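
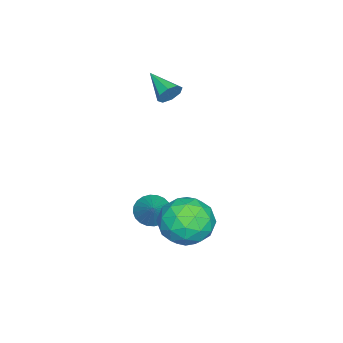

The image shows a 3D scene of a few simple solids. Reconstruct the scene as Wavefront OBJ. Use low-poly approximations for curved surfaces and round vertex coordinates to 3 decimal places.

v -1.387 1.522 0.82
v -1.072 1.552 1.33
v -2.153 0.378 1.36
v -1.451 1.811 1.342
v -1.792 1.902 1.048
v -1.896 1.77 0.621
v -1.701 1.493 0.31
v -1.322 1.233 0.298
v -0.981 1.143 0.592
v -0.877 1.275 1.019
v 2.437 4.64 -2.799
v 3.256 4.517 -1.932
v 3.344 3.283 -3.848
v 4.163 3.16 -2.981
v 3.036 2.795 -2.797
v 2.476 3.633 -2.149
v 4.124 4.167 -3.631
v 3.564 5.005 -2.983
v 4.299 4.224 -2.447
v 3.626 3.377 -1.931
v 2.974 4.423 -3.849
v 2.301 3.576 -3.333
v 2.767 4.697 -2.273
v 3.833 3.103 -3.507
v 3.17 2.888 -3.398
v 3.652 2.816 -2.889
v 2.309 4.178 -2.401
v 2.79 4.106 -1.891
v 2.66 3.094 -2.4
v 3.81 3.694 -3.889
v 4.291 3.622 -3.379
v 2.948 4.984 -2.891
v 3.43 4.912 -2.382
v 3.94 4.706 -3.38
v 3.862 4.453 -2.067
v 4.394 3.656 -2.683
v 4.372 4.247 -3.065
v 4.042 4.74 -2.684
v 3.466 3.955 -1.764
v 3.999 3.158 -2.38
v 3.337 2.943 -2.272
v 3.007 3.436 -1.891
v 4.079 3.783 -2.066
v 2.601 4.642 -3.4
v 3.134 3.845 -4.016
v 3.593 4.364 -3.889
v 3.263 4.857 -3.508
v 2.206 4.144 -3.097
v 2.738 3.347 -3.713
v 2.558 3.06 -3.096
v 2.228 3.553 -2.715
v 2.521 4.017 -3.714
v 1.763 1.925 -3.922
v 2.297 1.901 -4.462
v 2.797 2.375 -2.918
v 2.201 2.18 -4.488
v 2.038 2.42 -4.428
v 1.833 2.585 -4.291
v 1.618 2.65 -4.098
v 1.424 2.604 -3.878
v 1.282 2.454 -3.664
v 1.214 2.224 -3.49
v 1.228 1.949 -3.382
v 1.325 1.67 -3.356
v 1.488 1.429 -3.416
v 1.692 1.264 -3.553
v 1.908 1.2 -3.746
v 2.101 1.246 -3.966
v 2.243 1.395 -4.179
v 2.312 1.625 -4.353
f 2 1 4
f 2 4 3
f 4 1 5
f 4 5 3
f 5 1 6
f 5 6 3
f 6 1 7
f 6 7 3
f 7 1 8
f 7 8 3
f 8 1 9
f 8 9 3
f 9 1 10
f 9 10 3
f 10 1 2
f 10 2 3
f 11 48 27
f 48 22 51
f 27 51 16
f 48 51 27
f 11 27 23
f 27 16 28
f 23 28 12
f 27 28 23
f 11 23 32
f 23 12 33
f 32 33 18
f 23 33 32
f 11 32 44
f 32 18 47
f 44 47 21
f 32 47 44
f 11 44 48
f 44 21 52
f 48 52 22
f 44 52 48
f 12 28 39
f 28 16 42
f 39 42 20
f 28 42 39
f 16 51 29
f 51 22 50
f 29 50 15
f 51 50 29
f 22 52 49
f 52 21 45
f 49 45 13
f 52 45 49
f 21 47 46
f 47 18 34
f 46 34 17
f 47 34 46
f 18 33 38
f 33 12 35
f 38 35 19
f 33 35 38
f 14 40 26
f 40 20 41
f 26 41 15
f 40 41 26
f 14 26 24
f 26 15 25
f 24 25 13
f 26 25 24
f 14 24 31
f 24 13 30
f 31 30 17
f 24 30 31
f 14 31 36
f 31 17 37
f 36 37 19
f 31 37 36
f 14 36 40
f 36 19 43
f 40 43 20
f 36 43 40
f 15 41 29
f 41 20 42
f 29 42 16
f 41 42 29
f 13 25 49
f 25 15 50
f 49 50 22
f 25 50 49
f 17 30 46
f 30 13 45
f 46 45 21
f 30 45 46
f 19 37 38
f 37 17 34
f 38 34 18
f 37 34 38
f 20 43 39
f 43 19 35
f 39 35 12
f 43 35 39
f 54 53 56
f 54 56 55
f 56 53 57
f 56 57 55
f 57 53 58
f 57 58 55
f 58 53 59
f 58 59 55
f 59 53 60
f 59 60 55
f 60 53 61
f 60 61 55
f 61 53 62
f 61 62 55
f 62 53 63
f 62 63 55
f 63 53 64
f 63 64 55
f 64 53 65
f 64 65 55
f 65 53 66
f 65 66 55
f 66 53 67
f 66 67 55
f 67 53 68
f 67 68 55
f 68 53 69
f 68 69 55
f 69 53 70
f 69 70 55
f 70 53 54
f 70 54 55



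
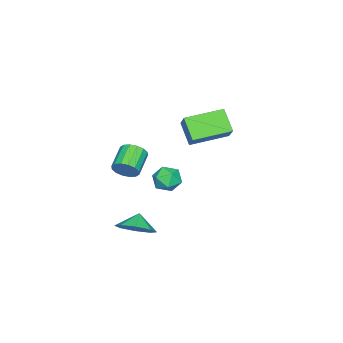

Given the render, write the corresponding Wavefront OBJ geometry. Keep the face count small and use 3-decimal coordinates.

v 0.964 2.795 1.456
v 0.317 1.999 2.495
v -0.451 4.332 1.753
v -1.098 3.535 2.791
v 1.838 3.405 2.469
v 1.191 2.608 3.507
v 0.423 4.941 2.765
v -0.224 4.145 3.804
v 3.319 0.943 -3.962
v 4.028 1.332 -3.23
v 2.641 0.817 -3.238
v 3.556 1.931 -3.567
v 2.945 1.953 -4.135
v 2.554 1.383 -4.602
v 2.61 0.555 -4.694
v 3.082 -0.044 -4.357
v 3.693 -0.066 -3.789
v 4.084 0.504 -3.322
v 4.436 0.997 1.096
v 4.688 1.301 1.71
v 3.417 1.127 2.318
v 3.164 0.823 1.704
v 4.551 1.589 1.507
v 3.28 1.415 2.115
v 4.384 1.718 1.194
v 3.113 1.545 1.802
v 4.23 1.654 0.855
v 2.959 1.481 1.463
v 4.132 1.414 0.58
v 2.86 1.241 1.188
v 4.114 1.062 0.444
v 2.843 0.889 1.052
v 4.183 0.693 0.482
v 2.912 0.519 1.09
v 4.32 0.405 0.685
v 3.049 0.231 1.293
v 4.487 0.275 0.998
v 3.216 0.102 1.606
v 4.641 0.339 1.337
v 3.37 0.166 1.945
v 4.74 0.579 1.612
v 3.468 0.406 2.22
v 4.757 0.931 1.748
v 3.486 0.758 2.356
v -2.859 0.338 -3.322
v -2.318 0.816 -3.867
v -2.202 -0.896 -3.753
v -1.661 -0.418 -4.298
v -1.571 -0.352 -3.4
v -1.978 0.41 -3.134
v -2.542 -0.49 -4.486
v -2.949 0.272 -4.22
v -2.122 0.304 -4.586
v -1.522 0.389 -3.915
v -2.998 -0.469 -3.705
v -2.398 -0.384 -3.034
f 2 4 1
f 5 2 1
f 1 4 3
f 3 5 1
f 2 8 4
f 6 2 5
f 6 8 2
f 4 8 3
f 7 5 3
f 3 8 7
f 7 6 5
f 8 6 7
f 10 9 12
f 10 12 11
f 12 9 13
f 12 13 11
f 13 9 14
f 13 14 11
f 14 9 15
f 14 15 11
f 15 9 16
f 15 16 11
f 16 9 17
f 16 17 11
f 17 9 18
f 17 18 11
f 18 9 10
f 18 10 11
f 20 19 23
f 20 23 21
f 21 23 24
f 21 24 22
f 23 19 25
f 23 25 24
f 24 25 26
f 24 26 22
f 25 19 27
f 25 27 26
f 26 27 28
f 26 28 22
f 27 19 29
f 27 29 28
f 28 29 30
f 28 30 22
f 29 19 31
f 29 31 30
f 30 31 32
f 30 32 22
f 31 19 33
f 31 33 32
f 32 33 34
f 32 34 22
f 33 19 35
f 33 35 34
f 34 35 36
f 34 36 22
f 35 19 37
f 35 37 36
f 36 37 38
f 36 38 22
f 37 19 39
f 37 39 38
f 38 39 40
f 38 40 22
f 39 19 41
f 39 41 40
f 40 41 42
f 40 42 22
f 41 19 43
f 41 43 42
f 42 43 44
f 42 44 22
f 43 19 20
f 43 20 44
f 44 20 21
f 44 21 22
f 45 56 50
f 45 50 46
f 45 46 52
f 45 52 55
f 45 55 56
f 46 50 54
f 50 56 49
f 56 55 47
f 55 52 51
f 52 46 53
f 48 54 49
f 48 49 47
f 48 47 51
f 48 51 53
f 48 53 54
f 49 54 50
f 47 49 56
f 51 47 55
f 53 51 52
f 54 53 46



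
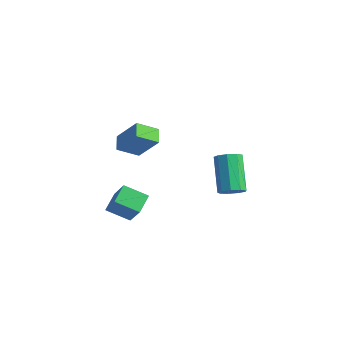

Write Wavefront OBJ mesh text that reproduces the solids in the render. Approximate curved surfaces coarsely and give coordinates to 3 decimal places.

v -1.568 -1.456 1.867
v -2.057 -2.308 2.444
v -0.605 -1.174 3.101
v -1.095 -2.026 3.678
v -1.025 -1.974 1.562
v -1.515 -2.826 2.139
v -0.063 -1.692 2.796
v -0.552 -2.544 3.373
v -2.117 -1.55 -3.713
v -3.056 -2.194 -3.175
v -2.449 -0.686 -3.261
v -3.389 -1.331 -2.722
v -1.131 -1.869 -2.378
v -2.071 -2.514 -1.839
v -1.464 -1.006 -1.925
v -2.403 -1.65 -1.387
v 1.519 1.223 -1.178
v 1.787 0.856 -0.714
v 0.669 1.73 0.623
v 0.401 2.097 0.158
v 2.02 1.231 -0.765
v 0.902 2.105 0.572
v 2.019 1.602 -1.009
v 0.9 2.477 0.328
v 1.783 1.796 -1.332
v 0.665 2.671 0.004
v 1.424 1.722 -1.584
v 0.306 2.596 -0.247
v 1.11 1.414 -1.646
v -0.008 2.288 -0.309
v 0.987 1.017 -1.489
v -0.132 1.891 -0.152
v 1.113 0.716 -1.187
v -0.006 1.59 0.15
v 1.429 0.652 -0.881
v 0.311 1.526 0.456
f 2 4 1
f 5 2 1
f 1 4 3
f 3 5 1
f 2 8 4
f 6 2 5
f 6 8 2
f 4 8 3
f 7 5 3
f 3 8 7
f 7 6 5
f 8 6 7
f 10 12 9
f 13 10 9
f 9 12 11
f 11 13 9
f 10 16 12
f 14 10 13
f 14 16 10
f 12 16 11
f 15 13 11
f 11 16 15
f 15 14 13
f 16 14 15
f 18 17 21
f 18 21 19
f 19 21 22
f 19 22 20
f 21 17 23
f 21 23 22
f 22 23 24
f 22 24 20
f 23 17 25
f 23 25 24
f 24 25 26
f 24 26 20
f 25 17 27
f 25 27 26
f 26 27 28
f 26 28 20
f 27 17 29
f 27 29 28
f 28 29 30
f 28 30 20
f 29 17 31
f 29 31 30
f 30 31 32
f 30 32 20
f 31 17 33
f 31 33 32
f 32 33 34
f 32 34 20
f 33 17 35
f 33 35 34
f 34 35 36
f 34 36 20
f 35 17 18
f 35 18 36
f 36 18 19
f 36 19 20



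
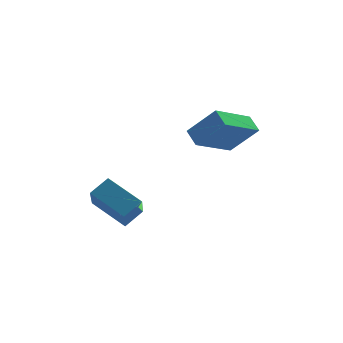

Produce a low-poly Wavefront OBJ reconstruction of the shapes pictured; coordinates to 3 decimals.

v 3.255 -1.852 3.831
v 2.92 -1.246 4.271
v 2.214 -1.595 2.684
v 1.879 -0.99 3.124
v 4.521 -0.53 2.976
v 4.186 0.075 3.416
v 3.48 -0.274 1.829
v 3.145 0.332 2.269
v -0.257 -4.544 0.461
v -1.472 -3.854 1.281
v -0.282 -3.231 -0.681
v -1.498 -2.541 0.139
v 0.358 -4.079 0.981
v -0.858 -3.389 1.801
v 0.332 -2.766 -0.161
v -0.883 -2.076 0.659
f 2 4 1
f 5 2 1
f 1 4 3
f 3 5 1
f 2 8 4
f 6 2 5
f 6 8 2
f 4 8 3
f 7 5 3
f 3 8 7
f 7 6 5
f 8 6 7
f 10 12 9
f 13 10 9
f 9 12 11
f 11 13 9
f 10 16 12
f 14 10 13
f 14 16 10
f 12 16 11
f 15 13 11
f 11 16 15
f 15 14 13
f 16 14 15



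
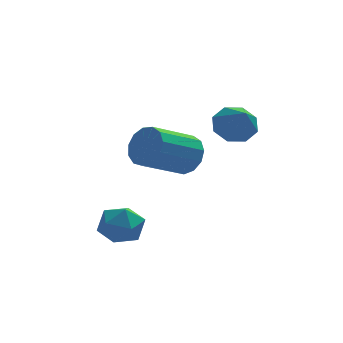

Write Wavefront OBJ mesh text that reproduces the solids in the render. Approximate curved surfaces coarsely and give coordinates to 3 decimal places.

v -1.82 -3.543 -1.139
v -1.546 -3.128 -1.906
v -1.014 -4.732 -1.494
v -0.74 -4.317 -2.261
v -0.451 -4.012 -1.449
v -0.949 -3.277 -1.229
v -1.611 -4.583 -2.171
v -2.109 -3.848 -1.951
v -1.417 -3.77 -2.544
v -0.7 -3.418 -2.098
v -1.86 -4.442 -1.302
v -1.143 -4.09 -0.856
v 2.942 -2.249 2.144
v 3.302 -1.704 2.703
v 3.098 -3.431 3.196
v 2.648 -1.734 2.767
v 2.166 -2.066 2.465
v 2.138 -2.505 1.976
v 2.582 -2.794 1.585
v 3.236 -2.764 1.522
v 3.718 -2.432 1.823
v 3.746 -1.993 2.312
v 1.377 -1.193 0.245
v 1.886 -1.342 0.972
v 0.312 -2.176 1.902
v -0.197 -2.027 1.175
v 1.679 -0.883 1.034
v 0.105 -1.717 1.964
v 1.377 -0.522 0.845
v -0.198 -1.357 1.776
v 1.074 -0.375 0.466
v -0.5 -1.209 1.396
v 0.868 -0.487 0.016
v -0.706 -1.321 0.947
v 0.823 -0.823 -0.361
v -0.751 -1.657 0.57
v 0.955 -1.277 -0.545
v -0.62 -2.111 0.385
v 1.22 -1.704 -0.479
v -0.354 -2.538 0.451
v 1.535 -1.968 -0.183
v -0.039 -2.803 0.747
v 1.8 -1.987 0.249
v 0.226 -2.821 1.179
v 1.931 -1.753 0.68
v 0.357 -2.588 1.61
f 1 12 6
f 1 6 2
f 1 2 8
f 1 8 11
f 1 11 12
f 2 6 10
f 6 12 5
f 12 11 3
f 11 8 7
f 8 2 9
f 4 10 5
f 4 5 3
f 4 3 7
f 4 7 9
f 4 9 10
f 5 10 6
f 3 5 12
f 7 3 11
f 9 7 8
f 10 9 2
f 14 13 16
f 14 16 15
f 16 13 17
f 16 17 15
f 17 13 18
f 17 18 15
f 18 13 19
f 18 19 15
f 19 13 20
f 19 20 15
f 20 13 21
f 20 21 15
f 21 13 22
f 21 22 15
f 22 13 14
f 22 14 15
f 24 23 27
f 24 27 25
f 25 27 28
f 25 28 26
f 27 23 29
f 27 29 28
f 28 29 30
f 28 30 26
f 29 23 31
f 29 31 30
f 30 31 32
f 30 32 26
f 31 23 33
f 31 33 32
f 32 33 34
f 32 34 26
f 33 23 35
f 33 35 34
f 34 35 36
f 34 36 26
f 35 23 37
f 35 37 36
f 36 37 38
f 36 38 26
f 37 23 39
f 37 39 38
f 38 39 40
f 38 40 26
f 39 23 41
f 39 41 40
f 40 41 42
f 40 42 26
f 41 23 43
f 41 43 42
f 42 43 44
f 42 44 26
f 43 23 45
f 43 45 44
f 44 45 46
f 44 46 26
f 45 23 24
f 45 24 46
f 46 24 25
f 46 25 26



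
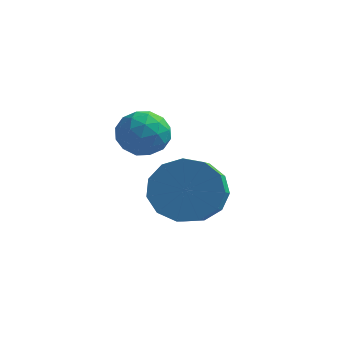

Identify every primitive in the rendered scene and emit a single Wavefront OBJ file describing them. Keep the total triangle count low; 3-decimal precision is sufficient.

v -0.115 0.67 -2.231
v 0.423 0.246 -3.079
v 0.632 -0.853 -2.398
v 0.095 -0.43 -1.549
v 0.842 0.538 -2.737
v 1.051 -0.561 -2.056
v 0.957 0.871 -2.234
v 1.166 -0.228 -1.553
v 0.731 1.141 -1.73
v 0.941 0.041 -1.049
v 0.238 1.261 -1.385
v 0.447 0.161 -0.704
v -0.368 1.193 -1.308
v -0.159 0.094 -0.627
v -0.893 0.959 -1.525
v -0.684 -0.14 -0.843
v -1.171 0.633 -1.965
v -0.962 -0.466 -1.284
v -1.114 0.319 -2.49
v -0.904 -0.78 -1.808
v -0.739 0.116 -2.932
v -0.53 -0.983 -2.251
v -0.166 0.089 -3.152
v 0.043 -1.01 -2.471
v -1.447 -0.195 0.761
v -0.679 -0.182 1.016
v -1.281 -1.418 0.324
v -0.513 -1.405 0.579
v -1.118 -1.412 1.117
v -1.22 -0.655 1.387
v -0.74 -0.945 -0.047
v -0.842 -0.188 0.223
v -0.242 -0.645 0.516
v -0.475 -0.934 1.236
v -1.485 -0.666 0.104
v -1.718 -0.955 0.824
v -1.077 -0.081 0.927
v -0.883 -1.519 0.413
v -1.238 -1.523 0.73
v -0.786 -1.515 0.879
v -1.396 -0.359 1.145
v -0.944 -0.351 1.295
v -1.202 -1.074 1.354
v -1.016 -1.249 0.045
v -0.564 -1.241 0.195
v -1.174 -0.085 0.461
v -0.722 -0.077 0.61
v -0.758 -0.526 -0.014
v -0.369 -0.345 0.783
v -0.271 -1.065 0.526
v -0.405 -0.794 0.158
v -0.465 -0.35 0.317
v -0.506 -0.515 1.206
v -0.409 -1.234 0.949
v -0.764 -1.238 1.265
v -0.824 -0.793 1.424
v -0.249 -0.788 0.912
v -1.551 -0.366 0.391
v -1.454 -1.085 0.134
v -1.136 -0.807 -0.084
v -1.196 -0.362 0.075
v -1.689 -0.535 0.814
v -1.591 -1.255 0.557
v -1.495 -1.25 1.023
v -1.555 -0.806 1.182
v -1.711 -0.812 0.428
f 2 1 5
f 2 5 3
f 3 5 6
f 3 6 4
f 5 1 7
f 5 7 6
f 6 7 8
f 6 8 4
f 7 1 9
f 7 9 8
f 8 9 10
f 8 10 4
f 9 1 11
f 9 11 10
f 10 11 12
f 10 12 4
f 11 1 13
f 11 13 12
f 12 13 14
f 12 14 4
f 13 1 15
f 13 15 14
f 14 15 16
f 14 16 4
f 15 1 17
f 15 17 16
f 16 17 18
f 16 18 4
f 17 1 19
f 17 19 18
f 18 19 20
f 18 20 4
f 19 1 21
f 19 21 20
f 20 21 22
f 20 22 4
f 21 1 23
f 21 23 22
f 22 23 24
f 22 24 4
f 23 1 2
f 23 2 24
f 24 2 3
f 24 3 4
f 25 62 41
f 62 36 65
f 41 65 30
f 62 65 41
f 25 41 37
f 41 30 42
f 37 42 26
f 41 42 37
f 25 37 46
f 37 26 47
f 46 47 32
f 37 47 46
f 25 46 58
f 46 32 61
f 58 61 35
f 46 61 58
f 25 58 62
f 58 35 66
f 62 66 36
f 58 66 62
f 26 42 53
f 42 30 56
f 53 56 34
f 42 56 53
f 30 65 43
f 65 36 64
f 43 64 29
f 65 64 43
f 36 66 63
f 66 35 59
f 63 59 27
f 66 59 63
f 35 61 60
f 61 32 48
f 60 48 31
f 61 48 60
f 32 47 52
f 47 26 49
f 52 49 33
f 47 49 52
f 28 54 40
f 54 34 55
f 40 55 29
f 54 55 40
f 28 40 38
f 40 29 39
f 38 39 27
f 40 39 38
f 28 38 45
f 38 27 44
f 45 44 31
f 38 44 45
f 28 45 50
f 45 31 51
f 50 51 33
f 45 51 50
f 28 50 54
f 50 33 57
f 54 57 34
f 50 57 54
f 29 55 43
f 55 34 56
f 43 56 30
f 55 56 43
f 27 39 63
f 39 29 64
f 63 64 36
f 39 64 63
f 31 44 60
f 44 27 59
f 60 59 35
f 44 59 60
f 33 51 52
f 51 31 48
f 52 48 32
f 51 48 52
f 34 57 53
f 57 33 49
f 53 49 26
f 57 49 53



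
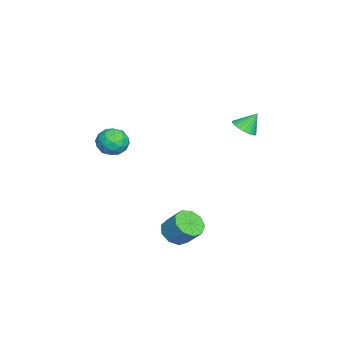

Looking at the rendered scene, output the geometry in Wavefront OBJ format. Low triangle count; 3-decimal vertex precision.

v 2.31 -1.205 1.467
v 2.679 -1.595 0.949
v 2.261 -2.185 2.171
v 2.63 -2.575 1.653
v 2.979 -2.036 2.033
v 3.009 -1.43 1.598
v 1.931 -2.35 1.522
v 1.961 -1.744 1.087
v 2.445 -2.303 0.983
v 3.093 -2.108 1.299
v 1.847 -1.672 1.821
v 2.495 -1.477 2.137
v 2.499 -1.314 1.147
v 2.441 -2.466 1.973
v 2.646 -2.149 2.197
v 2.863 -2.379 1.893
v 2.693 -1.217 1.528
v 2.91 -1.446 1.224
v 3.086 -1.705 1.861
v 2.03 -2.334 1.896
v 2.247 -2.563 1.592
v 2.077 -1.401 1.227
v 2.294 -1.631 0.923
v 1.854 -2.075 1.259
v 2.579 -1.959 0.862
v 2.55 -2.535 1.275
v 2.139 -2.403 1.198
v 2.156 -2.047 0.943
v 2.959 -1.845 1.048
v 2.931 -2.421 1.461
v 3.135 -2.104 1.685
v 3.153 -1.748 1.429
v 2.822 -2.261 1.067
v 2.009 -1.359 1.659
v 1.981 -1.935 2.072
v 1.787 -2.032 1.691
v 1.805 -1.676 1.435
v 2.39 -1.245 1.845
v 2.361 -1.821 2.258
v 2.784 -1.733 2.177
v 2.801 -1.377 1.922
v 2.118 -1.519 2.053
v 3.233 0.844 -3.133
v 3.924 0.673 -3.294
v 4.278 1.324 -2.469
v 3.587 1.496 -2.307
v 3.783 1.077 -3.552
v 4.138 1.728 -2.727
v 3.385 1.372 -3.614
v 3.739 2.023 -2.788
v 2.916 1.42 -3.451
v 3.27 2.071 -2.625
v 2.595 1.199 -3.139
v 2.949 1.85 -2.313
v 2.572 0.812 -2.824
v 2.927 1.463 -1.998
v 2.859 0.44 -2.654
v 3.213 1.092 -1.828
v 3.321 0.257 -2.708
v 3.675 0.909 -1.882
v 3.741 0.349 -2.961
v 4.096 1.001 -2.135
v -2.151 2.977 0.349
v -1.736 2.629 0.689
v -2.369 3.523 1.171
v -1.582 2.826 0.599
v -1.526 3.05 0.466
v -1.579 3.261 0.312
v -1.73 3.423 0.165
v -1.954 3.508 0.049
v -2.213 3.501 -0.014
v -2.46 3.404 -0.015
v -2.655 3.233 0.047
v -2.762 3.018 0.161
v -2.764 2.796 0.308
v -2.66 2.605 0.462
v -2.468 2.479 0.596
v -2.221 2.439 0.688
v -1.962 2.492 0.721
f 1 38 17
f 38 12 41
f 17 41 6
f 38 41 17
f 1 17 13
f 17 6 18
f 13 18 2
f 17 18 13
f 1 13 22
f 13 2 23
f 22 23 8
f 13 23 22
f 1 22 34
f 22 8 37
f 34 37 11
f 22 37 34
f 1 34 38
f 34 11 42
f 38 42 12
f 34 42 38
f 2 18 29
f 18 6 32
f 29 32 10
f 18 32 29
f 6 41 19
f 41 12 40
f 19 40 5
f 41 40 19
f 12 42 39
f 42 11 35
f 39 35 3
f 42 35 39
f 11 37 36
f 37 8 24
f 36 24 7
f 37 24 36
f 8 23 28
f 23 2 25
f 28 25 9
f 23 25 28
f 4 30 16
f 30 10 31
f 16 31 5
f 30 31 16
f 4 16 14
f 16 5 15
f 14 15 3
f 16 15 14
f 4 14 21
f 14 3 20
f 21 20 7
f 14 20 21
f 4 21 26
f 21 7 27
f 26 27 9
f 21 27 26
f 4 26 30
f 26 9 33
f 30 33 10
f 26 33 30
f 5 31 19
f 31 10 32
f 19 32 6
f 31 32 19
f 3 15 39
f 15 5 40
f 39 40 12
f 15 40 39
f 7 20 36
f 20 3 35
f 36 35 11
f 20 35 36
f 9 27 28
f 27 7 24
f 28 24 8
f 27 24 28
f 10 33 29
f 33 9 25
f 29 25 2
f 33 25 29
f 44 43 47
f 44 47 45
f 45 47 48
f 45 48 46
f 47 43 49
f 47 49 48
f 48 49 50
f 48 50 46
f 49 43 51
f 49 51 50
f 50 51 52
f 50 52 46
f 51 43 53
f 51 53 52
f 52 53 54
f 52 54 46
f 53 43 55
f 53 55 54
f 54 55 56
f 54 56 46
f 55 43 57
f 55 57 56
f 56 57 58
f 56 58 46
f 57 43 59
f 57 59 58
f 58 59 60
f 58 60 46
f 59 43 61
f 59 61 60
f 60 61 62
f 60 62 46
f 61 43 44
f 61 44 62
f 62 44 45
f 62 45 46
f 64 63 66
f 64 66 65
f 66 63 67
f 66 67 65
f 67 63 68
f 67 68 65
f 68 63 69
f 68 69 65
f 69 63 70
f 69 70 65
f 70 63 71
f 70 71 65
f 71 63 72
f 71 72 65
f 72 63 73
f 72 73 65
f 73 63 74
f 73 74 65
f 74 63 75
f 74 75 65
f 75 63 76
f 75 76 65
f 76 63 77
f 76 77 65
f 77 63 78
f 77 78 65
f 78 63 79
f 78 79 65
f 79 63 64
f 79 64 65



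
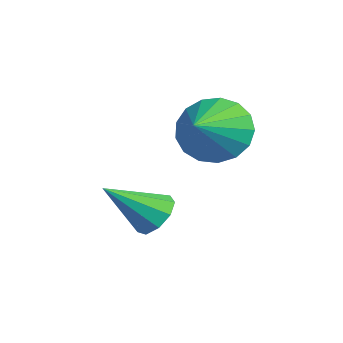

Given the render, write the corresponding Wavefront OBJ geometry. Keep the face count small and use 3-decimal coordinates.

v -3.004 -0.695 2.633
v -2.315 -0.294 1.904
v -1.916 -1.485 3.227
v -2.287 0.04 2.298
v -2.423 0.206 2.768
v -2.692 0.165 3.208
v -3.033 -0.072 3.516
v -3.367 -0.453 3.621
v -3.618 -0.888 3.501
v -3.728 -1.279 3.182
v -3.672 -1.537 2.737
v -3.464 -1.601 2.268
v -3.15 -1.458 1.883
v -2.802 -1.14 1.67
v -2.501 -0.72 1.678
v -2.549 -2.309 -0.027
v -2.279 -1.87 0.491
v -2.431 -3.671 1.067
v -2.777 -1.887 0.524
v -3.168 -2.102 0.299
v -3.27 -2.413 -0.078
v -3.033 -2.676 -0.431
v -2.571 -2.767 -0.595
v -2.097 -2.644 -0.492
v -1.836 -2.365 -0.172
v -1.907 -2.059 0.216
f 2 1 4
f 2 4 3
f 4 1 5
f 4 5 3
f 5 1 6
f 5 6 3
f 6 1 7
f 6 7 3
f 7 1 8
f 7 8 3
f 8 1 9
f 8 9 3
f 9 1 10
f 9 10 3
f 10 1 11
f 10 11 3
f 11 1 12
f 11 12 3
f 12 1 13
f 12 13 3
f 13 1 14
f 13 14 3
f 14 1 15
f 14 15 3
f 15 1 2
f 15 2 3
f 17 16 19
f 17 19 18
f 19 16 20
f 19 20 18
f 20 16 21
f 20 21 18
f 21 16 22
f 21 22 18
f 22 16 23
f 22 23 18
f 23 16 24
f 23 24 18
f 24 16 25
f 24 25 18
f 25 16 26
f 25 26 18
f 26 16 17
f 26 17 18



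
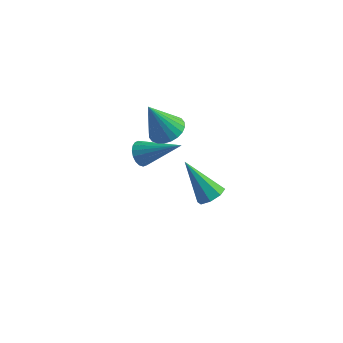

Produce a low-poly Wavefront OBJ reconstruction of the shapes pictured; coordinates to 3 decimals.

v 1.335 -3.329 1.101
v 1.77 -3.547 1.517
v 0.125 -2.931 2.579
v 1.819 -3.068 1.428
v 1.585 -2.742 1.148
v 1.204 -2.759 0.841
v 0.899 -3.11 0.686
v 0.85 -3.59 0.775
v 1.085 -3.916 1.055
v 1.466 -3.899 1.362
v -1.929 1.282 -0.231
v -1.292 0.765 -0.046
v -2.651 0.998 1.471
v -1.172 1.053 0.053
v -1.166 1.376 0.109
v -1.277 1.685 0.114
v -1.487 1.932 0.066
v -1.764 2.08 -0.027
v -2.066 2.107 -0.151
v -2.347 2.008 -0.287
v -2.565 1.799 -0.415
v -2.685 1.511 -0.514
v -2.691 1.188 -0.57
v -2.58 0.879 -0.575
v -2.37 0.632 -0.527
v -2.093 0.484 -0.434
v -1.791 0.457 -0.31
v -1.51 0.556 -0.174
v -3.454 2.363 -3.595
v -3.105 2.426 -4.152
v -1.626 2.417 -2.445
v -3.16 2.705 -4.078
v -3.273 2.916 -3.908
v -3.422 3.018 -3.676
v -3.577 2.99 -3.428
v -3.708 2.838 -3.214
v -3.788 2.592 -3.075
v -3.802 2.301 -3.039
v -3.748 2.022 -3.113
v -3.634 1.811 -3.283
v -3.485 1.709 -3.515
v -3.33 1.737 -3.762
v -3.199 1.889 -3.977
v -3.119 2.135 -4.116
f 2 1 4
f 2 4 3
f 4 1 5
f 4 5 3
f 5 1 6
f 5 6 3
f 6 1 7
f 6 7 3
f 7 1 8
f 7 8 3
f 8 1 9
f 8 9 3
f 9 1 10
f 9 10 3
f 10 1 2
f 10 2 3
f 12 11 14
f 12 14 13
f 14 11 15
f 14 15 13
f 15 11 16
f 15 16 13
f 16 11 17
f 16 17 13
f 17 11 18
f 17 18 13
f 18 11 19
f 18 19 13
f 19 11 20
f 19 20 13
f 20 11 21
f 20 21 13
f 21 11 22
f 21 22 13
f 22 11 23
f 22 23 13
f 23 11 24
f 23 24 13
f 24 11 25
f 24 25 13
f 25 11 26
f 25 26 13
f 26 11 27
f 26 27 13
f 27 11 28
f 27 28 13
f 28 11 12
f 28 12 13
f 30 29 32
f 30 32 31
f 32 29 33
f 32 33 31
f 33 29 34
f 33 34 31
f 34 29 35
f 34 35 31
f 35 29 36
f 35 36 31
f 36 29 37
f 36 37 31
f 37 29 38
f 37 38 31
f 38 29 39
f 38 39 31
f 39 29 40
f 39 40 31
f 40 29 41
f 40 41 31
f 41 29 42
f 41 42 31
f 42 29 43
f 42 43 31
f 43 29 44
f 43 44 31
f 44 29 30
f 44 30 31



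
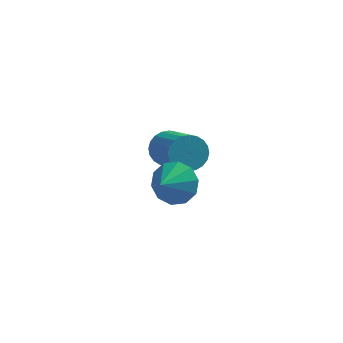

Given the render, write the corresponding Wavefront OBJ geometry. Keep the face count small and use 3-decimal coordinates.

v 2.149 -3.555 0.162
v 2.998 -3.74 0.522
v 1.691 -4.425 0.798
v 2.738 -3.351 0.866
v 2.253 -3.04 0.942
v 1.728 -2.926 0.72
v 1.364 -3.053 0.285
v 1.3 -3.371 -0.197
v 1.56 -3.759 -0.541
v 2.045 -4.07 -0.617
v 2.57 -4.184 -0.395
v 2.934 -4.058 0.04
v 1.658 1.199 -1.935
v 2.188 1.066 -2.547
v 3.031 -0.493 -1.477
v 2.502 -0.359 -0.865
v 2.35 1.276 -2.369
v 3.194 -0.282 -1.298
v 2.407 1.475 -2.124
v 3.251 -0.084 -1.054
v 2.35 1.631 -1.851
v 3.194 0.073 -0.781
v 2.188 1.722 -1.591
v 3.031 0.164 -0.521
v 1.945 1.733 -1.383
v 2.788 0.175 -0.313
v 1.658 1.663 -1.259
v 2.502 0.105 -0.189
v 1.372 1.523 -1.238
v 2.215 -0.036 -0.168
v 1.129 1.333 -1.323
v 1.972 -0.226 -0.253
v 0.966 1.122 -1.502
v 1.81 -0.436 -0.431
v 0.909 0.924 -1.746
v 1.753 -0.635 -0.676
v 0.966 0.767 -2.019
v 1.81 -0.791 -0.949
v 1.129 0.676 -2.279
v 1.972 -0.882 -1.209
v 1.372 0.665 -2.487
v 2.215 -0.893 -1.417
v 1.658 0.735 -2.611
v 2.502 -0.823 -1.541
v 1.945 0.876 -2.632
v 2.788 -0.683 -1.562
f 2 1 4
f 2 4 3
f 4 1 5
f 4 5 3
f 5 1 6
f 5 6 3
f 6 1 7
f 6 7 3
f 7 1 8
f 7 8 3
f 8 1 9
f 8 9 3
f 9 1 10
f 9 10 3
f 10 1 11
f 10 11 3
f 11 1 12
f 11 12 3
f 12 1 2
f 12 2 3
f 14 13 17
f 14 17 15
f 15 17 18
f 15 18 16
f 17 13 19
f 17 19 18
f 18 19 20
f 18 20 16
f 19 13 21
f 19 21 20
f 20 21 22
f 20 22 16
f 21 13 23
f 21 23 22
f 22 23 24
f 22 24 16
f 23 13 25
f 23 25 24
f 24 25 26
f 24 26 16
f 25 13 27
f 25 27 26
f 26 27 28
f 26 28 16
f 27 13 29
f 27 29 28
f 28 29 30
f 28 30 16
f 29 13 31
f 29 31 30
f 30 31 32
f 30 32 16
f 31 13 33
f 31 33 32
f 32 33 34
f 32 34 16
f 33 13 35
f 33 35 34
f 34 35 36
f 34 36 16
f 35 13 37
f 35 37 36
f 36 37 38
f 36 38 16
f 37 13 39
f 37 39 38
f 38 39 40
f 38 40 16
f 39 13 41
f 39 41 40
f 40 41 42
f 40 42 16
f 41 13 43
f 41 43 42
f 42 43 44
f 42 44 16
f 43 13 45
f 43 45 44
f 44 45 46
f 44 46 16
f 45 13 14
f 45 14 46
f 46 14 15
f 46 15 16



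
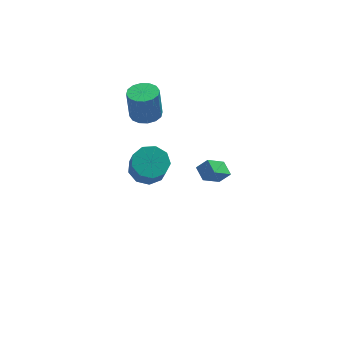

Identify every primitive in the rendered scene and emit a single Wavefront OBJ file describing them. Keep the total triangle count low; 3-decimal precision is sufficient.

v 0.104 3.051 -2.672
v 1.077 3.417 -2.468
v 1.09 2.656 -1.164
v 0.116 2.289 -1.368
v 0.58 3.871 -2.198
v 0.593 3.109 -0.894
v -0.141 3.94 -2.15
v -0.128 3.179 -0.846
v -0.746 3.594 -2.346
v -0.733 2.832 -1.042
v -0.955 2.993 -2.695
v -0.942 2.232 -1.391
v -0.668 2.42 -3.033
v -0.655 1.658 -1.729
v -0.02 2.141 -3.202
v -0.007 1.38 -1.898
v 0.686 2.288 -3.123
v 0.699 1.527 -1.819
v 1.119 2.792 -2.833
v 1.132 2.031 -1.529
v 1.015 -4.55 3.521
v 1.564 -4.667 4.104
v 0.891 -3.746 3.799
v 1.44 -3.863 4.382
v 1.98 -4.117 2.698
v 2.529 -4.234 3.281
v 1.856 -3.313 2.976
v 2.405 -3.43 3.559
v 0.025 2.881 2.248
v 0.829 3.211 2.292
v 0.699 3.288 4.095
v -0.105 2.959 4.052
v 0.558 3.569 2.257
v 0.428 3.646 4.06
v 0.144 3.742 2.22
v 0.014 3.82 4.023
v -0.302 3.685 2.19
v -0.431 3.763 3.994
v -0.66 3.413 2.176
v -0.79 3.491 3.98
v -0.835 2.998 2.181
v -0.964 3.076 3.985
v -0.779 2.552 2.205
v -0.909 2.629 4.008
v -0.508 2.194 2.24
v -0.638 2.271 4.043
v -0.094 2.02 2.277
v -0.224 2.098 4.08
v 0.351 2.077 2.306
v 0.222 2.155 4.11
v 0.71 2.349 2.32
v 0.58 2.427 4.124
v 0.884 2.764 2.315
v 0.755 2.842 4.119
f 2 1 5
f 2 5 3
f 3 5 6
f 3 6 4
f 5 1 7
f 5 7 6
f 6 7 8
f 6 8 4
f 7 1 9
f 7 9 8
f 8 9 10
f 8 10 4
f 9 1 11
f 9 11 10
f 10 11 12
f 10 12 4
f 11 1 13
f 11 13 12
f 12 13 14
f 12 14 4
f 13 1 15
f 13 15 14
f 14 15 16
f 14 16 4
f 15 1 17
f 15 17 16
f 16 17 18
f 16 18 4
f 17 1 19
f 17 19 18
f 18 19 20
f 18 20 4
f 19 1 2
f 19 2 20
f 20 2 3
f 20 3 4
f 22 24 21
f 25 22 21
f 21 24 23
f 23 25 21
f 22 28 24
f 26 22 25
f 26 28 22
f 24 28 23
f 27 25 23
f 23 28 27
f 27 26 25
f 28 26 27
f 30 29 33
f 30 33 31
f 31 33 34
f 31 34 32
f 33 29 35
f 33 35 34
f 34 35 36
f 34 36 32
f 35 29 37
f 35 37 36
f 36 37 38
f 36 38 32
f 37 29 39
f 37 39 38
f 38 39 40
f 38 40 32
f 39 29 41
f 39 41 40
f 40 41 42
f 40 42 32
f 41 29 43
f 41 43 42
f 42 43 44
f 42 44 32
f 43 29 45
f 43 45 44
f 44 45 46
f 44 46 32
f 45 29 47
f 45 47 46
f 46 47 48
f 46 48 32
f 47 29 49
f 47 49 48
f 48 49 50
f 48 50 32
f 49 29 51
f 49 51 50
f 50 51 52
f 50 52 32
f 51 29 53
f 51 53 52
f 52 53 54
f 52 54 32
f 53 29 30
f 53 30 54
f 54 30 31
f 54 31 32



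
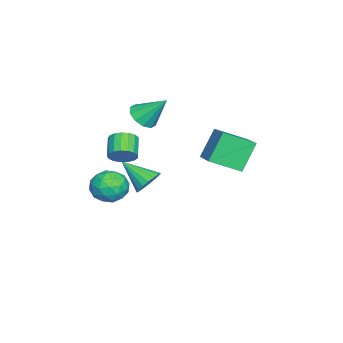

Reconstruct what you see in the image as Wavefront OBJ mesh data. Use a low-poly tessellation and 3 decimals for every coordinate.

v -1.504 -3.01 -4.404
v -0.549 -3.073 -4.149
v -1.956 -4.75 -3.136
v -0.715 -2.805 -3.841
v -1.037 -2.578 -3.645
v -1.452 -2.437 -3.598
v -1.877 -2.409 -3.712
v -2.228 -2.5 -3.962
v -2.435 -2.692 -4.3
v -2.458 -2.947 -4.658
v -2.292 -3.214 -4.966
v -1.97 -3.442 -5.163
v -1.555 -3.583 -5.209
v -1.13 -3.611 -5.096
v -0.779 -3.52 -4.846
v -0.572 -3.328 -4.508
v 3.126 -3.049 -1.236
v 4.28 -2.926 -1.363
v 3.16 -4.554 -2.377
v 4.314 -4.431 -2.504
v 3.873 -4.767 -1.477
v 3.851 -3.837 -0.772
v 3.589 -3.643 -2.968
v 3.567 -2.713 -2.263
v 4.566 -3.293 -2.433
v 4.741 -3.988 -1.512
v 2.699 -3.492 -2.228
v 2.874 -4.187 -1.307
v 3.7 -2.856 -1.2
v 3.74 -4.624 -2.54
v 3.481 -4.822 -1.937
v 4.159 -4.75 -2.011
v 3.448 -3.391 -0.852
v 4.126 -3.319 -0.927
v 3.887 -4.4 -0.994
v 3.314 -4.161 -2.813
v 3.992 -4.089 -2.888
v 3.281 -2.73 -1.729
v 3.959 -2.658 -1.803
v 3.553 -3.08 -2.746
v 4.546 -2.999 -1.903
v 4.566 -3.884 -2.574
v 4.14 -3.421 -2.847
v 4.127 -2.874 -2.432
v 4.649 -3.407 -1.362
v 4.669 -4.292 -2.032
v 4.41 -4.489 -1.429
v 4.397 -3.943 -1.014
v 4.817 -3.623 -1.991
v 2.771 -3.188 -1.708
v 2.791 -4.073 -2.378
v 3.043 -3.537 -2.726
v 3.03 -2.991 -2.311
v 2.874 -3.596 -1.166
v 2.894 -4.481 -1.837
v 3.313 -4.606 -1.308
v 3.3 -4.059 -0.893
v 2.623 -3.857 -1.749
v -3.539 -3.918 -0.1
v -2.543 -4.102 0.024
v -3.461 -2.462 1.44
v -2.605 -3.644 -0.405
v -3.023 -3.291 -0.718
v -3.638 -3.177 -0.795
v -4.215 -3.346 -0.606
v -4.534 -3.733 -0.224
v -4.473 -4.191 0.205
v -4.055 -4.544 0.518
v -3.439 -4.658 0.595
v -2.862 -4.489 0.406
v -4.019 2.162 -1.402
v -3.419 0.367 -0.493
v -2.3 3.086 -0.711
v -1.701 1.291 0.199
v -2.979 1.589 -3.219
v -2.38 -0.206 -2.309
v -1.261 2.513 -2.527
v -0.661 0.718 -1.618
v 0.813 -3.843 -1.095
v 1.295 -3.809 -0.372
v 0.129 -4.104 0.419
v -0.353 -4.137 -0.305
v 1.163 -3.418 -0.421
v -0.004 -3.713 0.369
v 0.95 -3.123 -0.625
v -0.217 -3.418 0.165
v 0.706 -2.994 -0.937
v -0.46 -3.289 -0.146
v 0.487 -3.059 -1.285
v -0.68 -3.354 -0.494
v 0.342 -3.303 -1.589
v -0.825 -3.598 -0.799
v 0.306 -3.671 -1.781
v -0.861 -3.966 -0.99
v 0.385 -4.079 -1.815
v -0.782 -4.373 -1.024
v 0.563 -4.432 -1.685
v -0.604 -4.727 -0.894
v 0.798 -4.65 -1.419
v -0.369 -4.945 -0.628
v 1.037 -4.683 -1.079
v -0.13 -4.978 -0.289
v 1.224 -4.524 -0.743
v 0.057 -4.819 0.047
v 1.318 -4.208 -0.488
v 0.151 -4.503 0.303
f 2 1 4
f 2 4 3
f 4 1 5
f 4 5 3
f 5 1 6
f 5 6 3
f 6 1 7
f 6 7 3
f 7 1 8
f 7 8 3
f 8 1 9
f 8 9 3
f 9 1 10
f 9 10 3
f 10 1 11
f 10 11 3
f 11 1 12
f 11 12 3
f 12 1 13
f 12 13 3
f 13 1 14
f 13 14 3
f 14 1 15
f 14 15 3
f 15 1 16
f 15 16 3
f 16 1 2
f 16 2 3
f 17 54 33
f 54 28 57
f 33 57 22
f 54 57 33
f 17 33 29
f 33 22 34
f 29 34 18
f 33 34 29
f 17 29 38
f 29 18 39
f 38 39 24
f 29 39 38
f 17 38 50
f 38 24 53
f 50 53 27
f 38 53 50
f 17 50 54
f 50 27 58
f 54 58 28
f 50 58 54
f 18 34 45
f 34 22 48
f 45 48 26
f 34 48 45
f 22 57 35
f 57 28 56
f 35 56 21
f 57 56 35
f 28 58 55
f 58 27 51
f 55 51 19
f 58 51 55
f 27 53 52
f 53 24 40
f 52 40 23
f 53 40 52
f 24 39 44
f 39 18 41
f 44 41 25
f 39 41 44
f 20 46 32
f 46 26 47
f 32 47 21
f 46 47 32
f 20 32 30
f 32 21 31
f 30 31 19
f 32 31 30
f 20 30 37
f 30 19 36
f 37 36 23
f 30 36 37
f 20 37 42
f 37 23 43
f 42 43 25
f 37 43 42
f 20 42 46
f 42 25 49
f 46 49 26
f 42 49 46
f 21 47 35
f 47 26 48
f 35 48 22
f 47 48 35
f 19 31 55
f 31 21 56
f 55 56 28
f 31 56 55
f 23 36 52
f 36 19 51
f 52 51 27
f 36 51 52
f 25 43 44
f 43 23 40
f 44 40 24
f 43 40 44
f 26 49 45
f 49 25 41
f 45 41 18
f 49 41 45
f 60 59 62
f 60 62 61
f 62 59 63
f 62 63 61
f 63 59 64
f 63 64 61
f 64 59 65
f 64 65 61
f 65 59 66
f 65 66 61
f 66 59 67
f 66 67 61
f 67 59 68
f 67 68 61
f 68 59 69
f 68 69 61
f 69 59 70
f 69 70 61
f 70 59 60
f 70 60 61
f 72 74 71
f 75 72 71
f 71 74 73
f 73 75 71
f 72 78 74
f 76 72 75
f 76 78 72
f 74 78 73
f 77 75 73
f 73 78 77
f 77 76 75
f 78 76 77
f 80 79 83
f 80 83 81
f 81 83 84
f 81 84 82
f 83 79 85
f 83 85 84
f 84 85 86
f 84 86 82
f 85 79 87
f 85 87 86
f 86 87 88
f 86 88 82
f 87 79 89
f 87 89 88
f 88 89 90
f 88 90 82
f 89 79 91
f 89 91 90
f 90 91 92
f 90 92 82
f 91 79 93
f 91 93 92
f 92 93 94
f 92 94 82
f 93 79 95
f 93 95 94
f 94 95 96
f 94 96 82
f 95 79 97
f 95 97 96
f 96 97 98
f 96 98 82
f 97 79 99
f 97 99 98
f 98 99 100
f 98 100 82
f 99 79 101
f 99 101 100
f 100 101 102
f 100 102 82
f 101 79 103
f 101 103 102
f 102 103 104
f 102 104 82
f 103 79 105
f 103 105 104
f 104 105 106
f 104 106 82
f 105 79 80
f 105 80 106
f 106 80 81
f 106 81 82



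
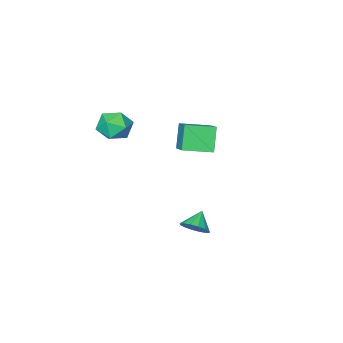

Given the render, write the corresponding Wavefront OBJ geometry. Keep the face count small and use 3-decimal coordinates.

v -1.143 2.82 -3.913
v -0.613 3.072 -3.217
v -2.017 2.38 -3.087
v -0.885 3.446 -3.305
v -1.226 3.653 -3.556
v -1.545 3.636 -3.903
v -1.756 3.401 -4.252
v -1.803 3.01 -4.51
v -1.673 2.568 -4.608
v -1.401 2.193 -4.52
v -1.06 1.987 -4.269
v -0.741 2.003 -3.923
v -0.53 2.239 -3.573
v -0.483 2.63 -3.315
v -3.709 -1.897 1.382
v -2.84 -0.276 2.415
v -5.241 -0.898 1.103
v -4.372 0.723 2.136
v -3.028 -1.283 -0.156
v -2.159 0.338 0.877
v -4.56 -0.284 -0.435
v -3.691 1.337 0.598
v 1.575 0.145 4.13
v 2.379 -0.23 3.42
v 0.821 -1.53 4.16
v 1.625 -1.905 3.45
v 1.895 -1.623 4.516
v 2.361 -0.587 4.498
v 0.839 -1.173 3.082
v 1.305 -0.137 3.064
v 1.924 -1.044 2.773
v 2.577 -1.322 3.659
v 0.623 -0.438 3.921
v 1.276 -0.716 4.807
f 2 1 4
f 2 4 3
f 4 1 5
f 4 5 3
f 5 1 6
f 5 6 3
f 6 1 7
f 6 7 3
f 7 1 8
f 7 8 3
f 8 1 9
f 8 9 3
f 9 1 10
f 9 10 3
f 10 1 11
f 10 11 3
f 11 1 12
f 11 12 3
f 12 1 13
f 12 13 3
f 13 1 14
f 13 14 3
f 14 1 2
f 14 2 3
f 16 18 15
f 19 16 15
f 15 18 17
f 17 19 15
f 16 22 18
f 20 16 19
f 20 22 16
f 18 22 17
f 21 19 17
f 17 22 21
f 21 20 19
f 22 20 21
f 23 34 28
f 23 28 24
f 23 24 30
f 23 30 33
f 23 33 34
f 24 28 32
f 28 34 27
f 34 33 25
f 33 30 29
f 30 24 31
f 26 32 27
f 26 27 25
f 26 25 29
f 26 29 31
f 26 31 32
f 27 32 28
f 25 27 34
f 29 25 33
f 31 29 30
f 32 31 24



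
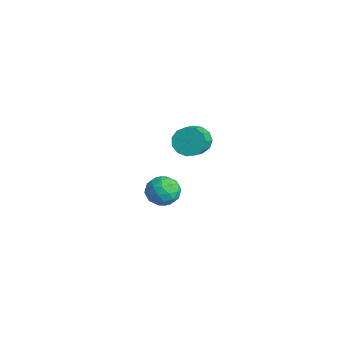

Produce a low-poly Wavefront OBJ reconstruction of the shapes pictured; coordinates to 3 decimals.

v -1.708 1.31 -3.014
v -0.709 1.25 -2.573
v -1.451 -0.25 -3.807
v -0.452 -0.31 -3.366
v -1.337 -0.396 -2.729
v -1.496 0.568 -2.239
v -0.664 0.432 -4.141
v -0.823 1.396 -3.651
v -0.064 0.707 -3.269
v -0.48 0.196 -2.397
v -1.68 0.804 -3.983
v -2.096 0.293 -3.111
v -1.231 1.417 -2.724
v -0.929 -0.417 -3.656
v -1.449 -0.468 -3.282
v -0.862 -0.503 -3.023
v -1.693 1.016 -2.528
v -1.106 0.981 -2.268
v -1.475 0.013 -2.36
v -1.054 0.019 -4.112
v -0.467 -0.016 -3.852
v -1.298 1.503 -3.357
v -0.711 1.468 -3.098
v -0.685 0.987 -4.02
v -0.265 1.063 -2.874
v -0.114 0.146 -3.34
v -0.239 0.582 -3.796
v -0.332 1.149 -3.507
v -0.509 0.762 -2.361
v -0.358 -0.155 -2.828
v -0.878 -0.206 -2.453
v -0.971 0.361 -2.165
v -0.13 0.443 -2.771
v -1.802 1.155 -3.552
v -1.651 0.238 -4.019
v -1.189 0.639 -4.215
v -1.282 1.206 -3.927
v -2.046 0.854 -3.04
v -1.895 -0.063 -3.506
v -1.828 -0.149 -2.873
v -1.921 0.418 -2.584
v -2.03 0.557 -3.609
v 2.796 0.695 3.452
v 3.505 1.233 3.12
v 4.412 0.444 3.776
v 3.704 -0.095 4.108
v 3.356 1.45 3.586
v 4.264 0.661 4.242
v 3.03 1.427 4.01
v 3.937 0.638 4.666
v 2.629 1.172 4.256
v 3.537 0.383 4.913
v 2.282 0.765 4.247
v 3.189 -0.025 4.904
v 2.098 0.335 3.986
v 3.005 -0.454 4.642
v 2.135 0.02 3.555
v 3.043 -0.769 4.211
v 2.383 -0.081 3.091
v 3.29 -0.87 3.748
v 2.762 0.064 2.742
v 3.669 -0.725 3.398
v 3.152 0.409 2.618
v 4.059 -0.38 3.275
v 3.429 0.845 2.759
v 4.336 0.056 3.415
f 1 38 17
f 38 12 41
f 17 41 6
f 38 41 17
f 1 17 13
f 17 6 18
f 13 18 2
f 17 18 13
f 1 13 22
f 13 2 23
f 22 23 8
f 13 23 22
f 1 22 34
f 22 8 37
f 34 37 11
f 22 37 34
f 1 34 38
f 34 11 42
f 38 42 12
f 34 42 38
f 2 18 29
f 18 6 32
f 29 32 10
f 18 32 29
f 6 41 19
f 41 12 40
f 19 40 5
f 41 40 19
f 12 42 39
f 42 11 35
f 39 35 3
f 42 35 39
f 11 37 36
f 37 8 24
f 36 24 7
f 37 24 36
f 8 23 28
f 23 2 25
f 28 25 9
f 23 25 28
f 4 30 16
f 30 10 31
f 16 31 5
f 30 31 16
f 4 16 14
f 16 5 15
f 14 15 3
f 16 15 14
f 4 14 21
f 14 3 20
f 21 20 7
f 14 20 21
f 4 21 26
f 21 7 27
f 26 27 9
f 21 27 26
f 4 26 30
f 26 9 33
f 30 33 10
f 26 33 30
f 5 31 19
f 31 10 32
f 19 32 6
f 31 32 19
f 3 15 39
f 15 5 40
f 39 40 12
f 15 40 39
f 7 20 36
f 20 3 35
f 36 35 11
f 20 35 36
f 9 27 28
f 27 7 24
f 28 24 8
f 27 24 28
f 10 33 29
f 33 9 25
f 29 25 2
f 33 25 29
f 44 43 47
f 44 47 45
f 45 47 48
f 45 48 46
f 47 43 49
f 47 49 48
f 48 49 50
f 48 50 46
f 49 43 51
f 49 51 50
f 50 51 52
f 50 52 46
f 51 43 53
f 51 53 52
f 52 53 54
f 52 54 46
f 53 43 55
f 53 55 54
f 54 55 56
f 54 56 46
f 55 43 57
f 55 57 56
f 56 57 58
f 56 58 46
f 57 43 59
f 57 59 58
f 58 59 60
f 58 60 46
f 59 43 61
f 59 61 60
f 60 61 62
f 60 62 46
f 61 43 63
f 61 63 62
f 62 63 64
f 62 64 46
f 63 43 65
f 63 65 64
f 64 65 66
f 64 66 46
f 65 43 44
f 65 44 66
f 66 44 45
f 66 45 46



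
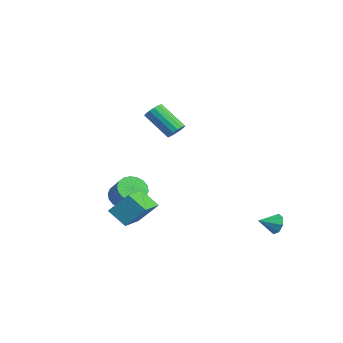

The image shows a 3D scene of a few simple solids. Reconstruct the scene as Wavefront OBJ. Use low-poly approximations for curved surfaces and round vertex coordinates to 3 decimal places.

v 0.083 -3.196 -2.205
v 0.573 -2.187 -0.968
v 1.028 -2.579 -3.083
v 1.518 -1.57 -1.846
v 1.582 -4.65 -1.614
v 2.072 -3.641 -0.377
v 2.527 -4.033 -2.492
v 3.017 -3.024 -1.255
v -3.502 -1.541 -3.347
v -2.827 -1.688 -4.027
v -1.682 -1.586 -2.914
v -2.358 -1.439 -2.233
v -2.869 -1.258 -4.024
v -1.724 -1.156 -2.911
v -3.036 -0.884 -3.887
v -1.891 -0.782 -2.774
v -3.295 -0.641 -3.642
v -2.15 -0.539 -2.529
v -3.595 -0.576 -3.339
v -2.451 -0.473 -2.226
v -3.877 -0.702 -3.038
v -2.733 -0.599 -1.925
v -4.085 -0.994 -2.797
v -2.941 -0.892 -1.684
v -4.178 -1.394 -2.666
v -3.033 -1.292 -1.553
v -4.136 -1.824 -2.669
v -2.991 -1.722 -1.556
v -3.969 -2.198 -2.806
v -2.824 -2.096 -1.693
v -3.71 -2.441 -3.051
v -2.565 -2.339 -1.938
v -3.409 -2.507 -3.354
v -2.265 -2.404 -2.241
v -3.127 -2.381 -3.655
v -1.983 -2.278 -2.542
v -2.919 -2.088 -3.896
v -1.775 -1.986 -2.783
v -0.084 0.268 2.945
v 0.415 0.105 3.329
v -0.897 -0.732 4.678
v -1.396 -0.568 4.295
v 0.324 0.412 3.43
v -0.989 -0.424 4.78
v 0.124 0.681 3.402
v -1.189 -0.155 4.752
v -0.132 0.839 3.252
v -1.445 0.003 4.602
v -0.375 0.844 3.019
v -1.687 0.008 4.369
v -0.54 0.695 2.766
v -1.852 -0.141 4.116
v -0.583 0.432 2.562
v -1.895 -0.405 3.911
v -0.491 0.124 2.46
v -1.804 -0.712 3.81
v -0.291 -0.145 2.488
v -1.604 -0.981 3.838
v -0.035 -0.303 2.638
v -1.348 -1.139 3.988
v 0.207 -0.308 2.871
v -1.105 -1.144 4.221
v 0.372 -0.159 3.124
v -0.94 -0.995 4.474
v 4.036 4.522 -3.483
v 4.37 4.76 -2.867
v 3.964 3.418 -3.017
v 3.806 4.808 -2.841
v 3.377 4.689 -3.191
v 3.335 4.471 -3.712
v 3.703 4.284 -4.099
v 4.267 4.235 -4.125
v 4.696 4.355 -3.775
v 4.738 4.572 -3.254
f 2 4 1
f 5 2 1
f 1 4 3
f 3 5 1
f 2 8 4
f 6 2 5
f 6 8 2
f 4 8 3
f 7 5 3
f 3 8 7
f 7 6 5
f 8 6 7
f 10 9 13
f 10 13 11
f 11 13 14
f 11 14 12
f 13 9 15
f 13 15 14
f 14 15 16
f 14 16 12
f 15 9 17
f 15 17 16
f 16 17 18
f 16 18 12
f 17 9 19
f 17 19 18
f 18 19 20
f 18 20 12
f 19 9 21
f 19 21 20
f 20 21 22
f 20 22 12
f 21 9 23
f 21 23 22
f 22 23 24
f 22 24 12
f 23 9 25
f 23 25 24
f 24 25 26
f 24 26 12
f 25 9 27
f 25 27 26
f 26 27 28
f 26 28 12
f 27 9 29
f 27 29 28
f 28 29 30
f 28 30 12
f 29 9 31
f 29 31 30
f 30 31 32
f 30 32 12
f 31 9 33
f 31 33 32
f 32 33 34
f 32 34 12
f 33 9 35
f 33 35 34
f 34 35 36
f 34 36 12
f 35 9 37
f 35 37 36
f 36 37 38
f 36 38 12
f 37 9 10
f 37 10 38
f 38 10 11
f 38 11 12
f 40 39 43
f 40 43 41
f 41 43 44
f 41 44 42
f 43 39 45
f 43 45 44
f 44 45 46
f 44 46 42
f 45 39 47
f 45 47 46
f 46 47 48
f 46 48 42
f 47 39 49
f 47 49 48
f 48 49 50
f 48 50 42
f 49 39 51
f 49 51 50
f 50 51 52
f 50 52 42
f 51 39 53
f 51 53 52
f 52 53 54
f 52 54 42
f 53 39 55
f 53 55 54
f 54 55 56
f 54 56 42
f 55 39 57
f 55 57 56
f 56 57 58
f 56 58 42
f 57 39 59
f 57 59 58
f 58 59 60
f 58 60 42
f 59 39 61
f 59 61 60
f 60 61 62
f 60 62 42
f 61 39 63
f 61 63 62
f 62 63 64
f 62 64 42
f 63 39 40
f 63 40 64
f 64 40 41
f 64 41 42
f 66 65 68
f 66 68 67
f 68 65 69
f 68 69 67
f 69 65 70
f 69 70 67
f 70 65 71
f 70 71 67
f 71 65 72
f 71 72 67
f 72 65 73
f 72 73 67
f 73 65 74
f 73 74 67
f 74 65 66
f 74 66 67



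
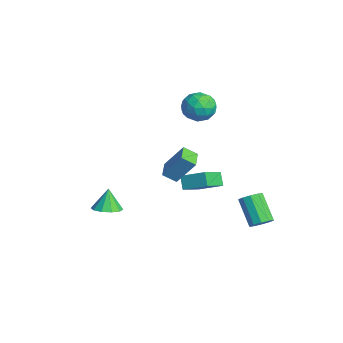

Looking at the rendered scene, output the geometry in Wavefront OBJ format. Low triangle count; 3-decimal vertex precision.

v -0.576 0.427 -0.645
v -0.816 -0.291 -0.122
v -0.052 1.329 0.834
v -0.292 0.611 1.357
v 0.492 -0.011 -0.757
v 0.252 -0.729 -0.234
v 1.016 0.891 0.722
v 0.776 0.173 1.245
v -3.339 2.316 -3.146
v -2.398 1.087 -2.33
v -2.447 3.432 -2.495
v -1.506 2.203 -1.679
v -2.754 2.277 -3.881
v -1.813 1.048 -3.065
v -1.862 3.393 -3.23
v -0.921 2.164 -2.414
v -1.113 -3.436 -3.27
v -0.442 -3.908 -2.979
v -1.527 -3.224 -1.97
v -0.283 -3.395 -3.012
v -0.441 -2.898 -3.144
v -0.856 -2.607 -3.324
v -1.369 -2.633 -3.483
v -1.784 -2.965 -3.561
v -1.943 -3.478 -3.527
v -1.785 -3.975 -3.395
v -1.37 -4.266 -3.216
v -0.857 -4.24 -3.056
v 2.825 3.979 -3.332
v 3.291 4.223 -2.856
v 2.022 4.024 -1.511
v 1.555 3.781 -1.988
v 3.069 4.566 -3.015
v 1.799 4.367 -1.671
v 2.753 4.685 -3.296
v 1.483 4.486 -1.951
v 2.465 4.534 -3.59
v 1.195 4.336 -2.246
v 2.314 4.172 -3.786
v 1.044 3.973 -2.442
v 2.358 3.736 -3.809
v 1.089 3.537 -2.464
v 2.581 3.393 -3.649
v 1.311 3.194 -2.305
v 2.897 3.274 -3.369
v 1.627 3.075 -2.024
v 3.185 3.424 -3.074
v 1.915 3.226 -1.73
v 3.336 3.787 -2.878
v 2.066 3.588 -1.534
v -3.766 2.848 2.194
v -3.165 3.269 2.947
v -2.895 1.391 2.313
v -2.294 1.812 3.066
v -3.307 1.602 3.258
v -3.844 2.503 3.184
v -2.216 2.157 2.076
v -2.753 3.058 2.002
v -2.206 2.842 2.874
v -2.881 2.499 3.604
v -3.179 2.161 1.656
v -3.854 1.818 2.386
v -3.542 3.186 2.56
v -2.518 1.474 2.7
v -3.113 1.35 2.813
v -2.76 1.598 3.255
v -3.941 2.736 2.699
v -3.588 2.984 3.142
v -3.671 2.004 3.325
v -2.472 1.676 2.118
v -2.119 1.924 2.561
v -3.3 3.062 2.005
v -2.947 3.31 2.447
v -2.389 2.656 1.935
v -2.625 3.183 2.959
v -2.113 2.327 3.03
v -2.067 2.529 2.448
v -2.383 3.059 2.404
v -3.021 2.981 3.389
v -2.51 2.125 3.459
v -3.105 2.002 3.572
v -3.421 2.531 3.528
v -2.458 2.731 3.346
v -3.55 2.535 1.801
v -3.039 1.679 1.871
v -2.639 2.129 1.732
v -2.955 2.658 1.688
v -3.947 2.333 2.23
v -3.435 1.477 2.301
v -3.677 1.601 2.856
v -3.993 2.131 2.812
v -3.602 1.929 1.914
f 2 4 1
f 5 2 1
f 1 4 3
f 3 5 1
f 2 8 4
f 6 2 5
f 6 8 2
f 4 8 3
f 7 5 3
f 3 8 7
f 7 6 5
f 8 6 7
f 10 12 9
f 13 10 9
f 9 12 11
f 11 13 9
f 10 16 12
f 14 10 13
f 14 16 10
f 12 16 11
f 15 13 11
f 11 16 15
f 15 14 13
f 16 14 15
f 18 17 20
f 18 20 19
f 20 17 21
f 20 21 19
f 21 17 22
f 21 22 19
f 22 17 23
f 22 23 19
f 23 17 24
f 23 24 19
f 24 17 25
f 24 25 19
f 25 17 26
f 25 26 19
f 26 17 27
f 26 27 19
f 27 17 28
f 27 28 19
f 28 17 18
f 28 18 19
f 30 29 33
f 30 33 31
f 31 33 34
f 31 34 32
f 33 29 35
f 33 35 34
f 34 35 36
f 34 36 32
f 35 29 37
f 35 37 36
f 36 37 38
f 36 38 32
f 37 29 39
f 37 39 38
f 38 39 40
f 38 40 32
f 39 29 41
f 39 41 40
f 40 41 42
f 40 42 32
f 41 29 43
f 41 43 42
f 42 43 44
f 42 44 32
f 43 29 45
f 43 45 44
f 44 45 46
f 44 46 32
f 45 29 47
f 45 47 46
f 46 47 48
f 46 48 32
f 47 29 49
f 47 49 48
f 48 49 50
f 48 50 32
f 49 29 30
f 49 30 50
f 50 30 31
f 50 31 32
f 51 88 67
f 88 62 91
f 67 91 56
f 88 91 67
f 51 67 63
f 67 56 68
f 63 68 52
f 67 68 63
f 51 63 72
f 63 52 73
f 72 73 58
f 63 73 72
f 51 72 84
f 72 58 87
f 84 87 61
f 72 87 84
f 51 84 88
f 84 61 92
f 88 92 62
f 84 92 88
f 52 68 79
f 68 56 82
f 79 82 60
f 68 82 79
f 56 91 69
f 91 62 90
f 69 90 55
f 91 90 69
f 62 92 89
f 92 61 85
f 89 85 53
f 92 85 89
f 61 87 86
f 87 58 74
f 86 74 57
f 87 74 86
f 58 73 78
f 73 52 75
f 78 75 59
f 73 75 78
f 54 80 66
f 80 60 81
f 66 81 55
f 80 81 66
f 54 66 64
f 66 55 65
f 64 65 53
f 66 65 64
f 54 64 71
f 64 53 70
f 71 70 57
f 64 70 71
f 54 71 76
f 71 57 77
f 76 77 59
f 71 77 76
f 54 76 80
f 76 59 83
f 80 83 60
f 76 83 80
f 55 81 69
f 81 60 82
f 69 82 56
f 81 82 69
f 53 65 89
f 65 55 90
f 89 90 62
f 65 90 89
f 57 70 86
f 70 53 85
f 86 85 61
f 70 85 86
f 59 77 78
f 77 57 74
f 78 74 58
f 77 74 78
f 60 83 79
f 83 59 75
f 79 75 52
f 83 75 79



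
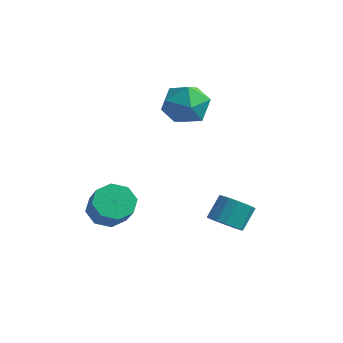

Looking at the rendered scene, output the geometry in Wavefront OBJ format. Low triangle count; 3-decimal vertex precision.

v -2.807 2.379 1.953
v -1.696 1.913 1.765
v -3.604 0.887 0.935
v -2.493 0.421 0.747
v -2.976 0.414 1.867
v -2.483 1.336 2.496
v -2.817 1.464 0.204
v -2.324 2.386 0.833
v -1.702 1.348 0.684
v -1.8 0.698 1.712
v -3.5 2.102 0.988
v -3.598 1.452 2.016
v -3.509 -2.802 -3.605
v -2.951 -3.222 -4.293
v -2.032 -3.818 -3.182
v -2.591 -3.398 -2.495
v -2.718 -2.532 -4.116
v -1.799 -3.128 -3.005
v -2.948 -2 -3.64
v -2.029 -2.595 -2.529
v -3.507 -1.938 -3.144
v -2.588 -2.533 -2.033
v -4.068 -2.382 -2.918
v -3.149 -2.978 -1.807
v -4.301 -3.072 -3.095
v -3.382 -3.668 -1.984
v -4.071 -3.605 -3.571
v -3.152 -4.2 -2.46
v -3.512 -3.667 -4.067
v -2.593 -4.262 -2.956
v 0.851 -0.331 -4.009
v 1.656 -0.13 -4.196
v 1.674 0.711 -3.218
v 0.869 0.511 -3.031
v 1.457 0.115 -4.404
v 1.475 0.957 -3.426
v 1.139 0.273 -4.534
v 1.156 1.114 -3.556
v 0.763 0.311 -4.559
v 0.781 1.152 -3.582
v 0.405 0.222 -4.476
v 0.423 1.063 -3.498
v 0.135 0.023 -4.3
v 0.153 0.865 -3.323
v 0.007 -0.245 -4.067
v 0.025 0.596 -3.089
v 0.046 -0.531 -3.822
v 0.064 0.31 -2.844
v 0.245 -0.777 -3.614
v 0.263 0.065 -2.636
v 0.564 -0.934 -3.484
v 0.581 -0.093 -2.506
v 0.939 -0.972 -3.458
v 0.957 -0.131 -2.481
v 1.297 -0.883 -3.542
v 1.315 -0.042 -2.564
v 1.567 -0.685 -3.717
v 1.585 0.157 -2.74
v 1.695 -0.416 -3.951
v 1.713 0.425 -2.973
f 1 12 6
f 1 6 2
f 1 2 8
f 1 8 11
f 1 11 12
f 2 6 10
f 6 12 5
f 12 11 3
f 11 8 7
f 8 2 9
f 4 10 5
f 4 5 3
f 4 3 7
f 4 7 9
f 4 9 10
f 5 10 6
f 3 5 12
f 7 3 11
f 9 7 8
f 10 9 2
f 14 13 17
f 14 17 15
f 15 17 18
f 15 18 16
f 17 13 19
f 17 19 18
f 18 19 20
f 18 20 16
f 19 13 21
f 19 21 20
f 20 21 22
f 20 22 16
f 21 13 23
f 21 23 22
f 22 23 24
f 22 24 16
f 23 13 25
f 23 25 24
f 24 25 26
f 24 26 16
f 25 13 27
f 25 27 26
f 26 27 28
f 26 28 16
f 27 13 29
f 27 29 28
f 28 29 30
f 28 30 16
f 29 13 14
f 29 14 30
f 30 14 15
f 30 15 16
f 32 31 35
f 32 35 33
f 33 35 36
f 33 36 34
f 35 31 37
f 35 37 36
f 36 37 38
f 36 38 34
f 37 31 39
f 37 39 38
f 38 39 40
f 38 40 34
f 39 31 41
f 39 41 40
f 40 41 42
f 40 42 34
f 41 31 43
f 41 43 42
f 42 43 44
f 42 44 34
f 43 31 45
f 43 45 44
f 44 45 46
f 44 46 34
f 45 31 47
f 45 47 46
f 46 47 48
f 46 48 34
f 47 31 49
f 47 49 48
f 48 49 50
f 48 50 34
f 49 31 51
f 49 51 50
f 50 51 52
f 50 52 34
f 51 31 53
f 51 53 52
f 52 53 54
f 52 54 34
f 53 31 55
f 53 55 54
f 54 55 56
f 54 56 34
f 55 31 57
f 55 57 56
f 56 57 58
f 56 58 34
f 57 31 59
f 57 59 58
f 58 59 60
f 58 60 34
f 59 31 32
f 59 32 60
f 60 32 33
f 60 33 34



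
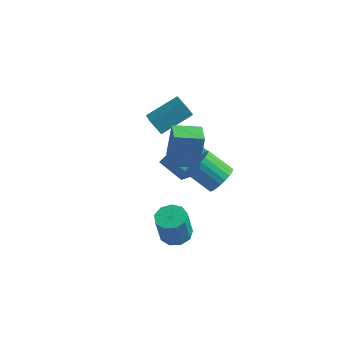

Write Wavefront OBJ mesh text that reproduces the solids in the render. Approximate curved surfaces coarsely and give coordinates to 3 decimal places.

v 1.321 0.856 -0.305
v 1.763 1.385 0.334
v 0.32 1.393 1.324
v -0.121 0.864 0.685
v 1.616 1.642 0.118
v 0.173 1.65 1.108
v 1.424 1.779 -0.163
v -0.019 1.787 0.827
v 1.217 1.776 -0.465
v -0.226 1.784 0.525
v 1.025 1.633 -0.743
v -0.418 1.641 0.247
v 0.879 1.372 -0.955
v -0.564 1.38 0.036
v 0.8 1.032 -1.067
v -0.643 1.039 -0.077
v 0.8 0.665 -1.063
v -0.643 0.673 -0.073
v 0.88 0.327 -0.944
v -0.563 0.335 0.046
v 1.027 0.07 -0.728
v -0.416 0.078 0.262
v 1.219 -0.067 -0.447
v -0.224 -0.059 0.543
v 1.426 -0.064 -0.145
v -0.017 -0.056 0.845
v 1.618 0.079 0.133
v 0.175 0.087 1.123
v 1.764 0.34 0.344
v 0.321 0.348 1.335
v 1.843 0.681 0.457
v 0.4 0.688 1.447
v 1.843 1.047 0.453
v 0.4 1.055 1.443
v -1.197 -0.676 2.358
v -1.137 -0.146 4.369
v 0.191 0.082 2.117
v 0.251 0.613 4.127
v -0.491 -1.873 2.653
v -0.431 -1.342 4.663
v 0.897 -1.114 2.411
v 0.957 -0.584 4.422
v 0.542 -3.206 -1.565
v 1.129 -3.869 -1.648
v 0.986 -4.217 0.123
v 0.398 -3.554 0.205
v 1.419 -3.349 -1.522
v 1.275 -3.697 0.248
v 1.299 -2.762 -1.416
v 1.155 -3.11 0.354
v 0.824 -2.382 -1.38
v 0.68 -2.73 0.39
v 0.217 -2.388 -1.431
v 0.073 -2.736 0.34
v -0.238 -2.777 -1.544
v -0.381 -3.125 0.226
v -0.328 -3.366 -1.667
v -0.471 -3.714 0.103
v -0.011 -3.881 -1.743
v -0.155 -4.229 0.028
v 0.565 -4.079 -1.735
v 0.421 -4.427 0.035
v -1.903 2.727 -3.395
v -3.296 2.81 -2.424
v -1.38 4.429 -2.789
v -2.774 4.511 -1.818
v -0.886 1.869 -1.862
v -2.28 1.951 -0.891
v -0.364 3.57 -1.256
v -1.757 3.653 -0.285
v -2.501 1.436 1.668
v -3.127 1.384 2.546
v -3.165 2.273 1.244
v -3.791 2.222 2.122
v -1.289 2.878 2.618
v -1.915 2.827 3.496
v -1.953 3.716 2.194
v -2.579 3.664 3.072
f 2 1 5
f 2 5 3
f 3 5 6
f 3 6 4
f 5 1 7
f 5 7 6
f 6 7 8
f 6 8 4
f 7 1 9
f 7 9 8
f 8 9 10
f 8 10 4
f 9 1 11
f 9 11 10
f 10 11 12
f 10 12 4
f 11 1 13
f 11 13 12
f 12 13 14
f 12 14 4
f 13 1 15
f 13 15 14
f 14 15 16
f 14 16 4
f 15 1 17
f 15 17 16
f 16 17 18
f 16 18 4
f 17 1 19
f 17 19 18
f 18 19 20
f 18 20 4
f 19 1 21
f 19 21 20
f 20 21 22
f 20 22 4
f 21 1 23
f 21 23 22
f 22 23 24
f 22 24 4
f 23 1 25
f 23 25 24
f 24 25 26
f 24 26 4
f 25 1 27
f 25 27 26
f 26 27 28
f 26 28 4
f 27 1 29
f 27 29 28
f 28 29 30
f 28 30 4
f 29 1 31
f 29 31 30
f 30 31 32
f 30 32 4
f 31 1 33
f 31 33 32
f 32 33 34
f 32 34 4
f 33 1 2
f 33 2 34
f 34 2 3
f 34 3 4
f 36 38 35
f 39 36 35
f 35 38 37
f 37 39 35
f 36 42 38
f 40 36 39
f 40 42 36
f 38 42 37
f 41 39 37
f 37 42 41
f 41 40 39
f 42 40 41
f 44 43 47
f 44 47 45
f 45 47 48
f 45 48 46
f 47 43 49
f 47 49 48
f 48 49 50
f 48 50 46
f 49 43 51
f 49 51 50
f 50 51 52
f 50 52 46
f 51 43 53
f 51 53 52
f 52 53 54
f 52 54 46
f 53 43 55
f 53 55 54
f 54 55 56
f 54 56 46
f 55 43 57
f 55 57 56
f 56 57 58
f 56 58 46
f 57 43 59
f 57 59 58
f 58 59 60
f 58 60 46
f 59 43 61
f 59 61 60
f 60 61 62
f 60 62 46
f 61 43 44
f 61 44 62
f 62 44 45
f 62 45 46
f 64 66 63
f 67 64 63
f 63 66 65
f 65 67 63
f 64 70 66
f 68 64 67
f 68 70 64
f 66 70 65
f 69 67 65
f 65 70 69
f 69 68 67
f 70 68 69
f 72 74 71
f 75 72 71
f 71 74 73
f 73 75 71
f 72 78 74
f 76 72 75
f 76 78 72
f 74 78 73
f 77 75 73
f 73 78 77
f 77 76 75
f 78 76 77



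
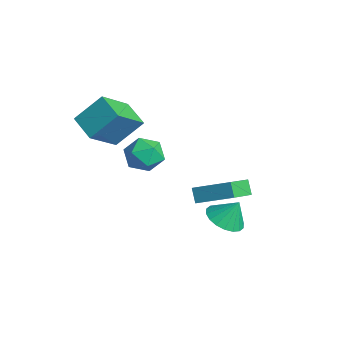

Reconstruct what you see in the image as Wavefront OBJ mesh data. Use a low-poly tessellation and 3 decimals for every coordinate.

v -3.28 -3.938 1.002
v -2.546 -5.46 2.331
v -3.018 -2.67 2.31
v -2.284 -4.193 3.639
v -1.896 -3.707 0.501
v -1.162 -5.23 1.83
v -1.634 -2.44 1.809
v -0.9 -3.962 3.138
v -0.129 -3.203 1.605
v 0.467 -2.69 0.972
v 1.133 -4.15 2.028
v 1.729 -3.637 1.395
v 1.379 -3.192 2.231
v 0.599 -2.607 1.969
v 1.001 -4.233 1.031
v 0.221 -3.648 0.769
v 1.166 -3.327 0.617
v 1.399 -2.683 1.359
v 0.201 -4.157 1.641
v 0.434 -3.513 2.383
v -0.545 0.553 -3.639
v -1.071 0.604 -2.948
v 0.748 1.89 -2.754
v 0.222 1.941 -2.063
v 0.278 -0.721 -2.917
v -0.248 -0.67 -2.226
v 1.571 0.616 -2.032
v 1.045 0.667 -1.341
v 3.28 -0.615 -1.905
v 3.91 -1.327 -1.71
v 3.56 -0.065 -0.795
v 4.154 -1.037 -1.916
v 4.225 -0.663 -2.119
v 4.109 -0.279 -2.28
v 3.829 0.038 -2.367
v 3.44 0.225 -2.362
v 3.02 0.246 -2.267
v 2.651 0.097 -2.1
v 2.407 -0.194 -1.894
v 2.335 -0.568 -1.69
v 2.451 -0.951 -1.529
v 2.731 -1.268 -1.443
v 3.12 -1.456 -1.448
v 3.541 -1.477 -1.543
f 2 4 1
f 5 2 1
f 1 4 3
f 3 5 1
f 2 8 4
f 6 2 5
f 6 8 2
f 4 8 3
f 7 5 3
f 3 8 7
f 7 6 5
f 8 6 7
f 9 20 14
f 9 14 10
f 9 10 16
f 9 16 19
f 9 19 20
f 10 14 18
f 14 20 13
f 20 19 11
f 19 16 15
f 16 10 17
f 12 18 13
f 12 13 11
f 12 11 15
f 12 15 17
f 12 17 18
f 13 18 14
f 11 13 20
f 15 11 19
f 17 15 16
f 18 17 10
f 22 24 21
f 25 22 21
f 21 24 23
f 23 25 21
f 22 28 24
f 26 22 25
f 26 28 22
f 24 28 23
f 27 25 23
f 23 28 27
f 27 26 25
f 28 26 27
f 30 29 32
f 30 32 31
f 32 29 33
f 32 33 31
f 33 29 34
f 33 34 31
f 34 29 35
f 34 35 31
f 35 29 36
f 35 36 31
f 36 29 37
f 36 37 31
f 37 29 38
f 37 38 31
f 38 29 39
f 38 39 31
f 39 29 40
f 39 40 31
f 40 29 41
f 40 41 31
f 41 29 42
f 41 42 31
f 42 29 43
f 42 43 31
f 43 29 44
f 43 44 31
f 44 29 30
f 44 30 31



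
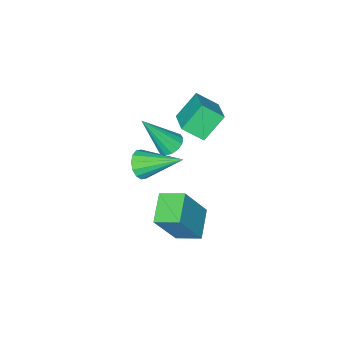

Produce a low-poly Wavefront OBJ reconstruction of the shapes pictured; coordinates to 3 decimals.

v -1.991 0.942 1.296
v -1.456 1.224 1.119
v -1.049 0.238 3.024
v -1.614 1.447 1.297
v -1.874 1.535 1.474
v -2.164 1.464 1.603
v -2.409 1.253 1.65
v -2.541 0.959 1.603
v -2.526 0.66 1.473
v -2.367 0.437 1.295
v -2.108 0.349 1.118
v -1.817 0.42 0.989
v -1.573 0.631 0.942
v -1.441 0.925 0.989
v 0.888 2.436 3.14
v 1.507 2.63 3.374
v 0.052 3.964 4.08
v 1.469 2.801 3.063
v 1.274 2.873 2.772
v 0.976 2.828 2.58
v 0.655 2.678 2.538
v 0.396 2.463 2.657
v 0.269 2.241 2.906
v 0.308 2.07 3.218
v 0.502 1.998 3.509
v 0.8 2.043 3.701
v 1.121 2.193 3.743
v 1.38 2.408 3.623
v -0.118 3.347 -1.997
v -1.147 2.535 -1.45
v -0.669 4.296 -1.623
v -1.697 3.484 -1.076
v 0.977 3.236 -0.104
v -0.051 2.424 0.443
v 0.427 4.185 0.27
v -0.602 3.373 0.817
v -2.156 1.096 3.236
v -3.121 1.249 4.267
v -2.757 1.785 2.572
v -3.722 1.937 3.602
v -1.418 2.243 3.758
v -2.383 2.395 4.788
v -2.019 2.931 3.093
v -2.984 3.084 4.124
f 2 1 4
f 2 4 3
f 4 1 5
f 4 5 3
f 5 1 6
f 5 6 3
f 6 1 7
f 6 7 3
f 7 1 8
f 7 8 3
f 8 1 9
f 8 9 3
f 9 1 10
f 9 10 3
f 10 1 11
f 10 11 3
f 11 1 12
f 11 12 3
f 12 1 13
f 12 13 3
f 13 1 14
f 13 14 3
f 14 1 2
f 14 2 3
f 16 15 18
f 16 18 17
f 18 15 19
f 18 19 17
f 19 15 20
f 19 20 17
f 20 15 21
f 20 21 17
f 21 15 22
f 21 22 17
f 22 15 23
f 22 23 17
f 23 15 24
f 23 24 17
f 24 15 25
f 24 25 17
f 25 15 26
f 25 26 17
f 26 15 27
f 26 27 17
f 27 15 28
f 27 28 17
f 28 15 16
f 28 16 17
f 30 32 29
f 33 30 29
f 29 32 31
f 31 33 29
f 30 36 32
f 34 30 33
f 34 36 30
f 32 36 31
f 35 33 31
f 31 36 35
f 35 34 33
f 36 34 35
f 38 40 37
f 41 38 37
f 37 40 39
f 39 41 37
f 38 44 40
f 42 38 41
f 42 44 38
f 40 44 39
f 43 41 39
f 39 44 43
f 43 42 41
f 44 42 43



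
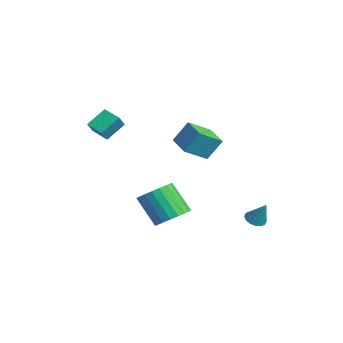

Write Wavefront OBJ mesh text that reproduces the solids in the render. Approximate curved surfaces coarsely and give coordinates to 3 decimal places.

v -1.138 0.78 2.218
v -1.024 -0.491 3.026
v -0.971 1.515 3.351
v -0.858 0.244 4.158
v 0.218 0.776 2.022
v 0.331 -0.495 2.829
v 0.384 1.511 3.154
v 0.498 0.24 3.962
v 3.344 -2.414 0.125
v 4.122 -2.508 0.663
v 3.073 -3 2.093
v 2.296 -2.906 1.555
v 4.026 -2.129 0.723
v 2.977 -2.621 2.153
v 3.812 -1.8 0.679
v 2.763 -2.292 2.109
v 3.517 -1.577 0.54
v 2.468 -2.069 1.969
v 3.193 -1.499 0.329
v 2.144 -1.99 1.758
v 2.894 -1.579 0.082
v 1.846 -2.07 1.512
v 2.674 -1.803 -0.157
v 1.625 -2.295 1.273
v 2.569 -2.133 -0.347
v 1.521 -2.625 1.083
v 2.599 -2.512 -0.455
v 1.55 -3.003 0.974
v 2.757 -2.874 -0.464
v 1.708 -3.365 0.966
v 3.017 -3.156 -0.37
v 1.968 -3.648 1.06
v 3.334 -3.31 -0.191
v 2.285 -3.802 1.239
v 3.652 -3.309 0.043
v 2.603 -3.801 1.473
v 3.917 -3.154 0.291
v 2.868 -3.645 1.721
v 4.083 -2.87 0.51
v 3.035 -3.362 1.94
v 3.343 1.857 -0.838
v 3.846 1.897 -1.102
v 3.917 2.123 0.298
v 3.734 2.17 -1.109
v 3.517 2.359 -1.044
v 3.254 2.413 -0.923
v 3.014 2.319 -0.78
v 2.862 2.101 -0.652
v 2.839 1.817 -0.573
v 2.951 1.544 -0.566
v 3.168 1.355 -0.632
v 3.432 1.3 -0.752
v 3.671 1.395 -0.896
v 3.823 1.613 -1.024
v -3.297 -4.042 3.817
v -3.496 -3.032 4.578
v -3.741 -3.594 3.106
v -3.94 -2.584 3.868
v -2.4 -3.636 3.512
v -2.599 -2.626 4.274
v -2.844 -3.188 2.802
v -3.043 -2.178 3.563
f 2 4 1
f 5 2 1
f 1 4 3
f 3 5 1
f 2 8 4
f 6 2 5
f 6 8 2
f 4 8 3
f 7 5 3
f 3 8 7
f 7 6 5
f 8 6 7
f 10 9 13
f 10 13 11
f 11 13 14
f 11 14 12
f 13 9 15
f 13 15 14
f 14 15 16
f 14 16 12
f 15 9 17
f 15 17 16
f 16 17 18
f 16 18 12
f 17 9 19
f 17 19 18
f 18 19 20
f 18 20 12
f 19 9 21
f 19 21 20
f 20 21 22
f 20 22 12
f 21 9 23
f 21 23 22
f 22 23 24
f 22 24 12
f 23 9 25
f 23 25 24
f 24 25 26
f 24 26 12
f 25 9 27
f 25 27 26
f 26 27 28
f 26 28 12
f 27 9 29
f 27 29 28
f 28 29 30
f 28 30 12
f 29 9 31
f 29 31 30
f 30 31 32
f 30 32 12
f 31 9 33
f 31 33 32
f 32 33 34
f 32 34 12
f 33 9 35
f 33 35 34
f 34 35 36
f 34 36 12
f 35 9 37
f 35 37 36
f 36 37 38
f 36 38 12
f 37 9 39
f 37 39 38
f 38 39 40
f 38 40 12
f 39 9 10
f 39 10 40
f 40 10 11
f 40 11 12
f 42 41 44
f 42 44 43
f 44 41 45
f 44 45 43
f 45 41 46
f 45 46 43
f 46 41 47
f 46 47 43
f 47 41 48
f 47 48 43
f 48 41 49
f 48 49 43
f 49 41 50
f 49 50 43
f 50 41 51
f 50 51 43
f 51 41 52
f 51 52 43
f 52 41 53
f 52 53 43
f 53 41 54
f 53 54 43
f 54 41 42
f 54 42 43
f 56 58 55
f 59 56 55
f 55 58 57
f 57 59 55
f 56 62 58
f 60 56 59
f 60 62 56
f 58 62 57
f 61 59 57
f 57 62 61
f 61 60 59
f 62 60 61



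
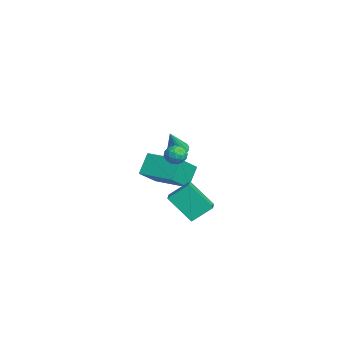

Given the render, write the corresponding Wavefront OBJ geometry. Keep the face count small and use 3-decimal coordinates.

v 2.591 0.858 2.799
v 2.877 0.543 2.305
v 2.143 -0.043 3.115
v 2.429 -0.358 2.621
v 2.789 -0.129 3.113
v 3.066 0.428 2.918
v 1.954 0.072 2.502
v 2.231 0.629 2.307
v 2.483 0.057 2.121
v 2.999 -0.067 2.499
v 2.021 0.567 2.921
v 2.537 0.443 3.299
v 2.773 0.78 2.525
v 2.247 -0.28 2.895
v 2.458 -0.145 3.185
v 2.626 -0.33 2.895
v 2.885 0.712 2.885
v 3.053 0.527 2.595
v 3.001 0.132 3.07
v 1.967 -0.027 2.825
v 2.135 -0.212 2.535
v 2.394 0.83 2.525
v 2.562 0.645 2.235
v 2.019 0.368 2.35
v 2.71 0.309 2.126
v 2.446 -0.221 2.311
v 2.167 0.032 2.241
v 2.33 0.36 2.127
v 3.013 0.236 2.348
v 2.75 -0.294 2.534
v 2.962 -0.159 2.823
v 3.125 0.168 2.709
v 2.782 -0.05 2.24
v 2.27 0.794 2.886
v 2.007 0.264 3.072
v 1.895 0.332 2.711
v 2.058 0.659 2.597
v 2.574 0.721 3.109
v 2.31 0.191 3.294
v 2.69 0.14 3.293
v 2.853 0.468 3.179
v 2.238 0.55 3.18
v 2.128 -0.05 -0.367
v 2.083 1.068 0.507
v 2.808 1.086 -1.785
v 2.763 2.204 -0.911
v 3.457 -0.324 0.051
v 3.412 0.794 0.925
v 4.137 0.812 -1.367
v 4.092 1.93 -0.493
v -2.899 1.239 0.521
v -2.448 0.936 0.202
v -2.161 0.681 2.099
v -2.329 1.235 0.253
v -2.363 1.536 0.375
v -2.541 1.757 0.536
v -2.814 1.839 0.693
v -3.111 1.761 0.804
v -3.35 1.543 0.839
v -3.469 1.243 0.789
v -3.436 0.943 0.667
v -3.258 0.722 0.506
v -2.985 0.639 0.348
v -2.688 0.718 0.237
v -4.029 0.166 -2.408
v -4.754 0.752 -1.22
v -2.57 1.769 -2.307
v -3.295 2.355 -1.119
v -2.925 -0.915 -1.201
v -3.65 -0.329 -0.013
v -1.466 0.688 -1.1
v -2.191 1.274 0.088
f 1 38 17
f 38 12 41
f 17 41 6
f 38 41 17
f 1 17 13
f 17 6 18
f 13 18 2
f 17 18 13
f 1 13 22
f 13 2 23
f 22 23 8
f 13 23 22
f 1 22 34
f 22 8 37
f 34 37 11
f 22 37 34
f 1 34 38
f 34 11 42
f 38 42 12
f 34 42 38
f 2 18 29
f 18 6 32
f 29 32 10
f 18 32 29
f 6 41 19
f 41 12 40
f 19 40 5
f 41 40 19
f 12 42 39
f 42 11 35
f 39 35 3
f 42 35 39
f 11 37 36
f 37 8 24
f 36 24 7
f 37 24 36
f 8 23 28
f 23 2 25
f 28 25 9
f 23 25 28
f 4 30 16
f 30 10 31
f 16 31 5
f 30 31 16
f 4 16 14
f 16 5 15
f 14 15 3
f 16 15 14
f 4 14 21
f 14 3 20
f 21 20 7
f 14 20 21
f 4 21 26
f 21 7 27
f 26 27 9
f 21 27 26
f 4 26 30
f 26 9 33
f 30 33 10
f 26 33 30
f 5 31 19
f 31 10 32
f 19 32 6
f 31 32 19
f 3 15 39
f 15 5 40
f 39 40 12
f 15 40 39
f 7 20 36
f 20 3 35
f 36 35 11
f 20 35 36
f 9 27 28
f 27 7 24
f 28 24 8
f 27 24 28
f 10 33 29
f 33 9 25
f 29 25 2
f 33 25 29
f 44 46 43
f 47 44 43
f 43 46 45
f 45 47 43
f 44 50 46
f 48 44 47
f 48 50 44
f 46 50 45
f 49 47 45
f 45 50 49
f 49 48 47
f 50 48 49
f 52 51 54
f 52 54 53
f 54 51 55
f 54 55 53
f 55 51 56
f 55 56 53
f 56 51 57
f 56 57 53
f 57 51 58
f 57 58 53
f 58 51 59
f 58 59 53
f 59 51 60
f 59 60 53
f 60 51 61
f 60 61 53
f 61 51 62
f 61 62 53
f 62 51 63
f 62 63 53
f 63 51 64
f 63 64 53
f 64 51 52
f 64 52 53
f 66 68 65
f 69 66 65
f 65 68 67
f 67 69 65
f 66 72 68
f 70 66 69
f 70 72 66
f 68 72 67
f 71 69 67
f 67 72 71
f 71 70 69
f 72 70 71

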